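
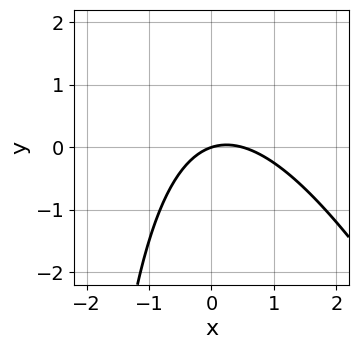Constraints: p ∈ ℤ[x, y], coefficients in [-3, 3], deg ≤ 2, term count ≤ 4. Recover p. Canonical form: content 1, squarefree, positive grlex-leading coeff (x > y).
2*x^2 + x*y - x + 3*y

First, degree: the shape is more complex than any degree-1 curve, so deg p = 2.
Next, from the axis intercepts and sections: it meets the y-axis at y = 0 (among the integer gridlines); one x-axis crossing is at x = 0.
Finally, putting this together gives p.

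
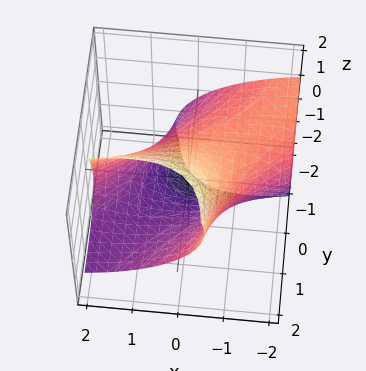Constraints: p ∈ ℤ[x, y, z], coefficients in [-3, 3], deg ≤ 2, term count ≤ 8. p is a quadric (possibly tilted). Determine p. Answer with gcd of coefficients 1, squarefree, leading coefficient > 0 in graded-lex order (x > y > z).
x^2 - 3*x*y + y^2 - 3*y*z + 2*z^2 - 3

First, degree: the shape is more complex than any degree-1 surface, so deg p = 2.
Finally, the integer polynomial consistent with all of this is the stated p.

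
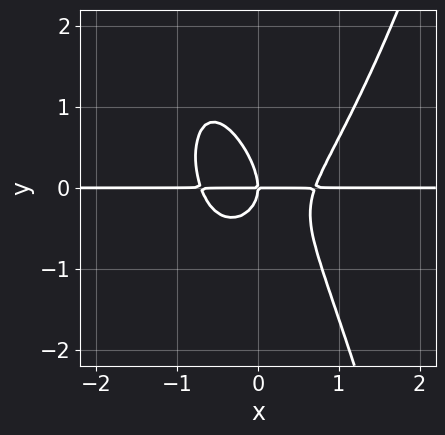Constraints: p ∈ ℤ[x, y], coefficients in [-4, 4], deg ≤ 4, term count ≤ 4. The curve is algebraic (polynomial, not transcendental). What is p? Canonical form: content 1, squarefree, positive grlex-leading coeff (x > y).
(a) The degree is 4 — a generic line meets the curve in up to 4 points.
(b) From the axis intercepts and sections: the visible x-axis segment lies entirely on the curve; it meets the y-axis at y = 0 (among the integer gridlines).
(c) Together with the visible shape, these determine p as stated.

2*x^3*y - x*y^2 - y^3 - x*y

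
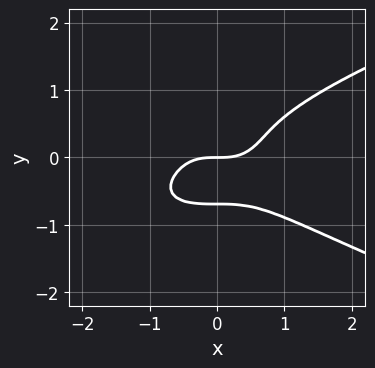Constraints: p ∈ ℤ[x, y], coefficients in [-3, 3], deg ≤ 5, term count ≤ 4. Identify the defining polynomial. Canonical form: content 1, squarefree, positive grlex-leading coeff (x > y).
3*y^4 - x^3 + y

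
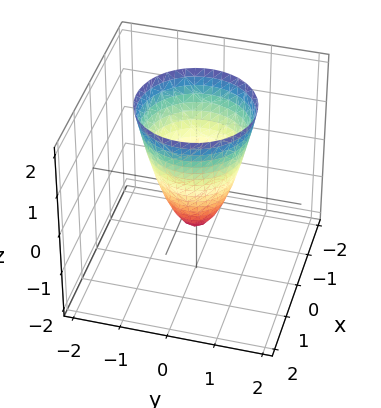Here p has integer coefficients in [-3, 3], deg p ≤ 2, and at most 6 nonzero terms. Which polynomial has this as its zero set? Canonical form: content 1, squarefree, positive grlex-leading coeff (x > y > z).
2*x^2 + 2*y^2 - z - 1

(a) The degree is 2 — the shape is more complex than any degree-1 surface.
(b) Symmetries: rotational symmetry about the z-axis ⇒ p depends on x, y only through x² + y².
(c) Against the integer gridlines: a circular section at z = 2 has radius between 1 and 2; one z-axis crossing is at z = -1.
(d) These observations pin down the coefficients.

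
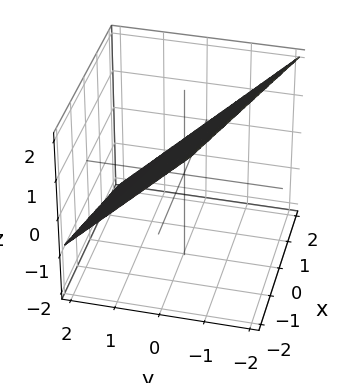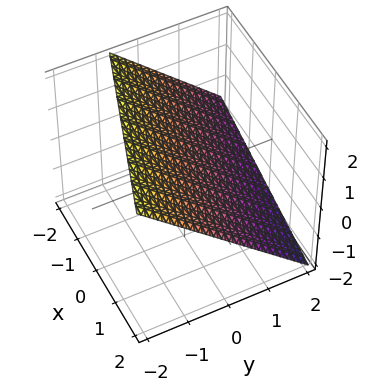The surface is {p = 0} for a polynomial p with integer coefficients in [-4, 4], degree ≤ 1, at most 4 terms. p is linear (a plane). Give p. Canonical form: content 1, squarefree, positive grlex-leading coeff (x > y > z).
x + 3*y + 3*z - 2

1. deg p = 1. The surface is flat (a plane).
2. Against the integer gridlines: it crosses the x-axis at the gridline x = 2.
3. The integer polynomial consistent with all of this is the stated p.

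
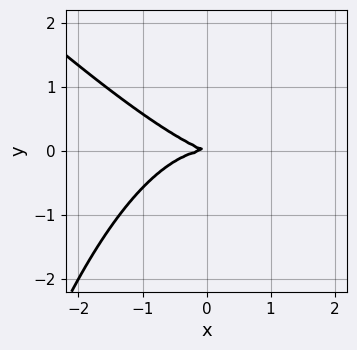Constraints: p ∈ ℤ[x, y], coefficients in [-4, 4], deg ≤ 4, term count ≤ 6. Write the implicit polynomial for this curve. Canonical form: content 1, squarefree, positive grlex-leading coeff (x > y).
x^3 + x^2*y + x*y + 3*y^2

(a) The degree is 3 — no degree-2 curve has this shape.
(b) Observable constraints: it crosses the x-axis at the gridline x = 0; it meets the y-axis at y = 0 (among the integer gridlines).
(c) Assembling these constraints gives the stated polynomial.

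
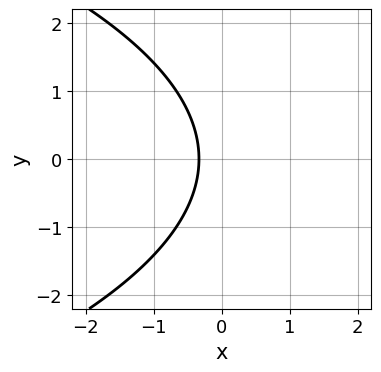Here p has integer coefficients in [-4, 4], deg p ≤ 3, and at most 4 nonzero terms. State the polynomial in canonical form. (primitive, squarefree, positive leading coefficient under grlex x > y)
Degree: the shape is more complex than any degree-1 curve, so deg p = 2.
Symmetries: it's symmetric under y → −y, forcing even powers of y.
Observable constraints: it misses every integer gridline on the y-axis.
Matching integer coefficients to the picture gives p.

y^2 + 3*x + 1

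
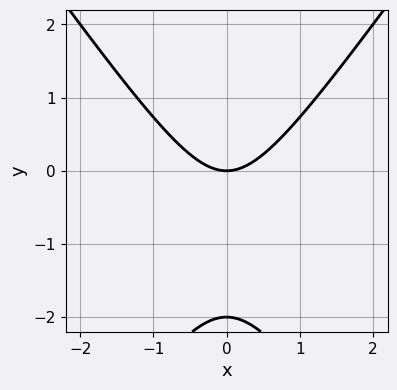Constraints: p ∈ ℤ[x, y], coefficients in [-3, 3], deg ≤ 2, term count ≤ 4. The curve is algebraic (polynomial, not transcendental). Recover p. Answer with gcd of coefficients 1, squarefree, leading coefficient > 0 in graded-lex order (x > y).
First, deg p = 2. A generic line meets the curve in up to 2 points.
Then, symmetries: mirror symmetry x ↦ −x ⇒ only even powers of x.
Then, from the visible intercepts: it meets the x-axis at x = 0 (among the integer gridlines); the y-axis gridline crossings are at y ∈ {-2, 0}.
Finally, the integer polynomial consistent with all of this is the stated p.

2*x^2 - y^2 - 2*y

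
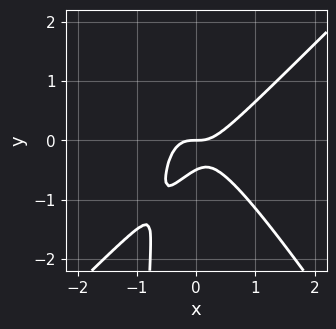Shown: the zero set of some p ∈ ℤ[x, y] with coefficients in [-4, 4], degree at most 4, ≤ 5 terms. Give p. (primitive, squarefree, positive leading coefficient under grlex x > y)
Degree: the shape is more complex than any degree-2 curve, so deg p = 3.
From the axis intercepts and sections: it crosses the y-axis at the gridline y = 0; it crosses the x-axis at the gridline x = 0.
Fitting integer coefficients to these (and the overall shape) gives p.

3*x^3 - x^2*y - 2*x*y^2 - 2*y^2 - y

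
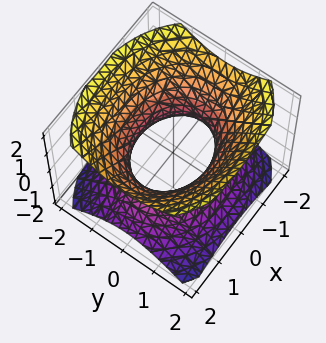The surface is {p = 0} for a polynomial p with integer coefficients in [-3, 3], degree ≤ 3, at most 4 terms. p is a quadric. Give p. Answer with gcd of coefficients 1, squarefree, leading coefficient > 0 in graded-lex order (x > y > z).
2*x^2 + 3*y^2 - 3*z^2 - 3

deg p = 2.
Symmetries: it's symmetric under z → −z, forcing even powers of z; it's symmetric under y → −y, forcing even powers of y; the x ↦ −x reflection is a symmetry, so x appears only in even powers.
From the axis intercepts and sections: among the integer gridlines, it crosses the y-axis at y ∈ {-1, 1}; the surface avoids every integer z-axis point in the box.
Putting this together gives p.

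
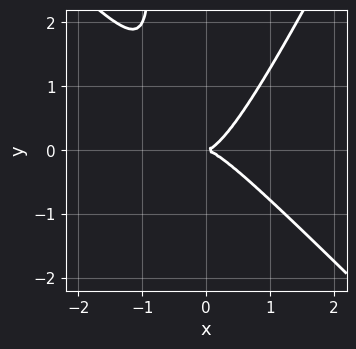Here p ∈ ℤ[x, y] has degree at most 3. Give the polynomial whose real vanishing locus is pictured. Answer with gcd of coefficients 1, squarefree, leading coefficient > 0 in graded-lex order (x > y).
2*x^3 + x^2*y - x*y^2 - y^2

1. deg p = 3.
2. From the visible intercepts: one x-axis crossing is at x = 0; it crosses the y-axis at the gridline y = 0.
3. Solving for integer coefficients yields p as stated.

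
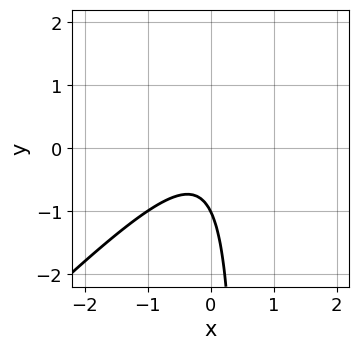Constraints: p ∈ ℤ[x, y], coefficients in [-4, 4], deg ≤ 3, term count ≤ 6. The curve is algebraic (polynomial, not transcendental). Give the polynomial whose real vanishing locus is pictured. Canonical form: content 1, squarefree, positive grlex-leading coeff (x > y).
(a) The degree is 2 — a generic line meets the curve in up to 2 points.
(b) From the visible intercepts: one y-axis crossing is at y = -1; it misses every integer gridline on the x-axis.
(c) Matching integer coefficients to the picture gives p.

2*x^2 - 2*x*y + y + 1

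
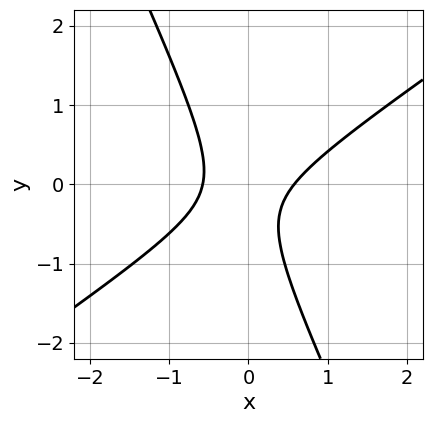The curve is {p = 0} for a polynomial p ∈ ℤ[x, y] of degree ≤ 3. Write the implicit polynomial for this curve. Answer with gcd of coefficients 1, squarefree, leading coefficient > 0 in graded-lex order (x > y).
(a) deg p = 2. A generic line meets the curve in up to 2 points.
(b) Against the integer gridlines: the curve avoids every integer y-axis point in the box.
(c) Fitting integer coefficients to these (and the overall shape) gives p.

3*x^2 - 3*x*y - 2*y^2 - y - 1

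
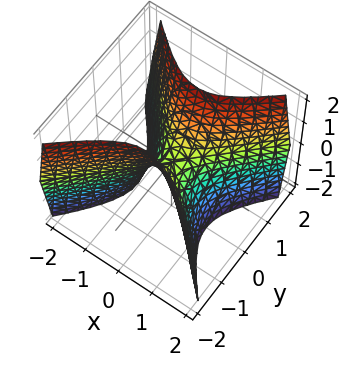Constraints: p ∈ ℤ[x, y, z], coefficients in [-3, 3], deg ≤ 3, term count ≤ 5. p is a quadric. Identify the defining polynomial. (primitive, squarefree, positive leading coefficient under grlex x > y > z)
(a) Degree: a saddle surface; a quadric, so deg p = 2.
(b) Symmetries: mirror symmetry x ↦ −x ⇒ only even powers of x; mirror symmetry y ↦ −y ⇒ only even powers of y.
(c) Reading off the gridlines: one z-axis crossing is at z = 0; it crosses the y-axis at the gridline y = 0.
(d) Together with the visible shape, these determine p as stated.

2*x^2 - 2*y^2 + z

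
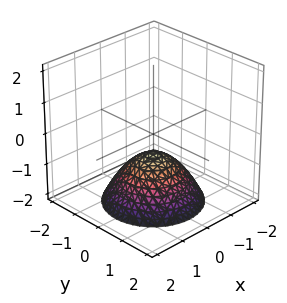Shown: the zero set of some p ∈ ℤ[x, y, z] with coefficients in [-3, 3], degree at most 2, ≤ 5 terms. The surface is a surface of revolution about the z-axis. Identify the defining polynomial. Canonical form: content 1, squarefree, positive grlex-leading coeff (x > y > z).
First, degree: the shape is more complex than any degree-1 surface, so deg p = 2.
Next, symmetry: the surface is invariant under rotation about z: p = q(x² + y², z).
Next, from the axis intercepts and sections: no x-intercept at any integer in the box; a circular section at z = -1 has radius between 0 and 1.
Finally, matching integer coefficients to the picture gives p.

2*x^2 + 2*y^2 + 3*z + 2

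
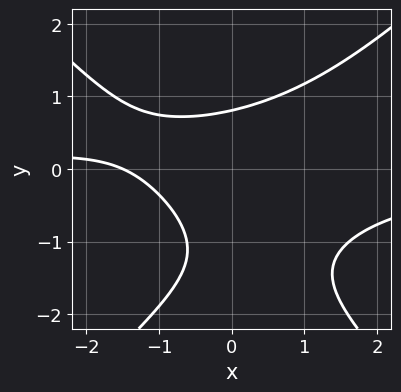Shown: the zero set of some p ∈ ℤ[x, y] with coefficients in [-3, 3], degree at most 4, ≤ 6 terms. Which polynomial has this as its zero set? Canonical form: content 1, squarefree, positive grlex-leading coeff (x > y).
1. Degree: a generic line meets the curve in up to 3 points, so deg p = 3.
2. Matching integer coefficients to the picture gives p.

2*x^2*y - 2*y^3 - 3*y^2 + 2*x + 3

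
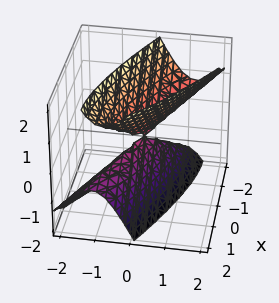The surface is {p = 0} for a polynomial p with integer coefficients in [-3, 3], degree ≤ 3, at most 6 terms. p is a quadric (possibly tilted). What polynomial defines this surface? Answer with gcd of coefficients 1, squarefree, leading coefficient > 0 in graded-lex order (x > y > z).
x^2 + 3*x*y + 3*y^2 - y*z - z^2

The picture has 2 separate pieces. Treating them together as one polynomial.
Degree: a generic line meets the surface in up to 2 points, so deg p = 2.
Observable constraints: it crosses the x-axis at the gridline x = 0; it crosses the z-axis at the gridline z = 0.
Fitting integer coefficients to these (and the overall shape) gives p.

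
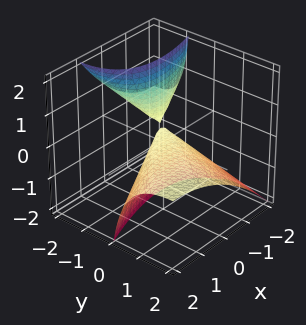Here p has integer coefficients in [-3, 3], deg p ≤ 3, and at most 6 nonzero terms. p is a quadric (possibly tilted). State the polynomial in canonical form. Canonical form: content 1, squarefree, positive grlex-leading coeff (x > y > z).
x^2 - 2*x*y + y^2 + 3*y*z + 2*z

I count 2 distinct pieces. Treating them together as one polynomial.
deg p = 2. A generic line meets the surface in up to 2 points.
Against the integer gridlines: it crosses the z-axis at the gridline z = 0; it meets the x-axis at x = 0 (among the integer gridlines); it crosses the y-axis at the gridline y = 0.
Putting this together gives p.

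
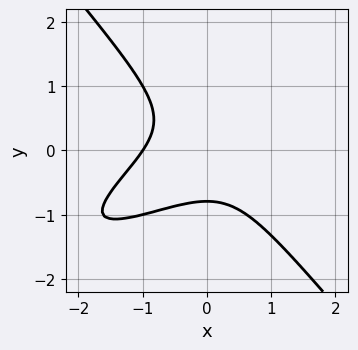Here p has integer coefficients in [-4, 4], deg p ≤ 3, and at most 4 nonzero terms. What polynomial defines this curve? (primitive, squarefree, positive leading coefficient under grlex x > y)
1. Degree: the shape is more complex than any degree-2 curve, so deg p = 3.
2. From the visible intercepts: it meets the x-axis at x = -1 (among the integer gridlines).
3. Assembling these constraints gives the stated polynomial.

x^3 - 2*x^2*y + 2*y^3 + 1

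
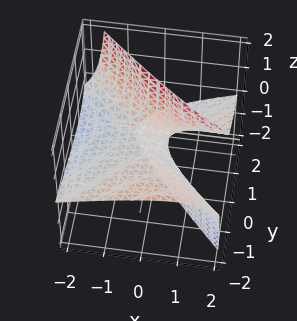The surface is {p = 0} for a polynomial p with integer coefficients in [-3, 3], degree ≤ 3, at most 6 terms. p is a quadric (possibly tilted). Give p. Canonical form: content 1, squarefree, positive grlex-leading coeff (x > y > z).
(a) Degree: the shape is more complex than any degree-1 surface, so deg p = 2.
(b) Checking where it meets the axes: one z-axis crossing is at z = 0; it meets the y-axis at y = 0 (among the integer gridlines).
(c) These observations pin down the coefficients.

x^2 - 3*x*z - y^2 - 3*y*z + 2*z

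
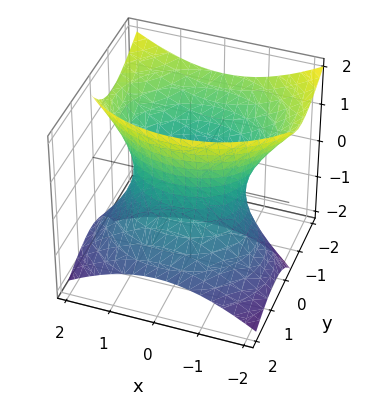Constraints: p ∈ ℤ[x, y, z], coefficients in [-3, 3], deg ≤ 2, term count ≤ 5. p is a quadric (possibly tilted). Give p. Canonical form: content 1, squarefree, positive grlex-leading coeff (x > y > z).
2*x^2 + 3*y^2 + 3*y*z - 2*z^2 - 3

deg p = 2.
Observable constraints: it misses every integer gridline on the z-axis; the y-axis gridline crossings are at y ∈ {-1, 1}.
Together with the visible shape, these determine p as stated.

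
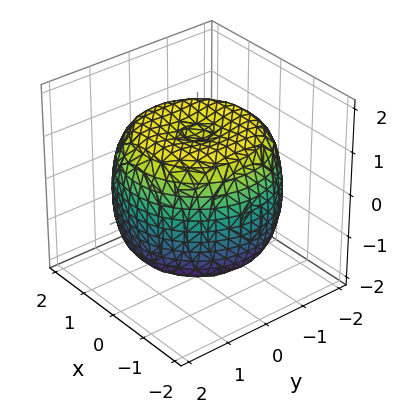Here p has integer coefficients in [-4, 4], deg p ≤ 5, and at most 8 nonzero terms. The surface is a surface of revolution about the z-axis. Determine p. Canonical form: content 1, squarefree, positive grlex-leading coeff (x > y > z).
x^4 + 2*x^2*y^2 + y^4 - 2*x^2 - 2*y^2 + 2*z^2 - 3

First, degree: a generic line meets the surface in up to 4 points, so deg p = 4.
Then, symmetries: rotational symmetry about the z-axis ⇒ p depends on x, y only through x² + y².
Next, reading off the gridlines: a circular section at z = 1 has radius between 1 and 2.
Finally, these observations pin down the coefficients.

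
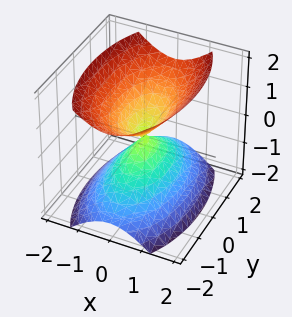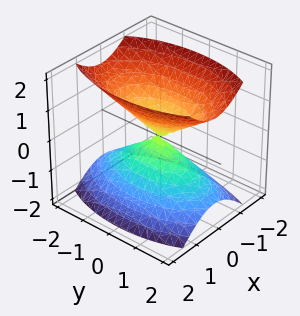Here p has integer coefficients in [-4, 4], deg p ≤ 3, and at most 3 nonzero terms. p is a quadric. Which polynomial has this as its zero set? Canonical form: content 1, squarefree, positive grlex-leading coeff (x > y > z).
3*x^2 + y^2 - 2*z^2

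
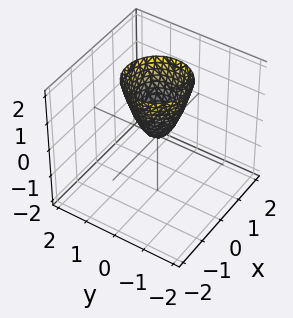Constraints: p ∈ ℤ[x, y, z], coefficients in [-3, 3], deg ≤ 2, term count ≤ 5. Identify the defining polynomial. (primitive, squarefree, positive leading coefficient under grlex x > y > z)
deg p = 2.
Symmetry: the surface is invariant under rotation about z: p = q(x² + y², z).
Checking where it meets the axes: one x-axis crossing is at x = 0; a circular section at z = 1 has radius between 0 and 1.
Assembling these constraints gives the stated polynomial.

2*x^2 + 2*y^2 - z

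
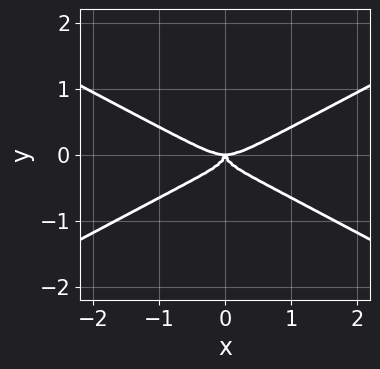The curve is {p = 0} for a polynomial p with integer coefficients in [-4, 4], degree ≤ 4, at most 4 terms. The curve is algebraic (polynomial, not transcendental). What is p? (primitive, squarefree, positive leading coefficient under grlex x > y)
1. The degree is 4 — no degree-3 curve has this shape.
2. Symmetries: mirror symmetry x ↦ −x ⇒ only even powers of x.
3. Checking where it meets the axes: it meets the y-axis at y = 0 (among the integer gridlines); one x-axis crossing is at x = 0.
4. Fitting integer coefficients to these (and the overall shape) gives p.

x^4 - 3*x^2*y^2 - 2*y^4 - x^2*y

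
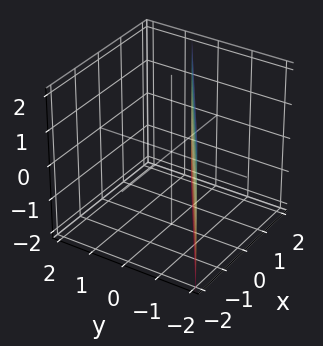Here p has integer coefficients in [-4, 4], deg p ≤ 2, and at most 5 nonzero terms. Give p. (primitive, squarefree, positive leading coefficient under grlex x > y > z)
2*x - 3*y - 2

(a) Degree: the surface is flat (a plane), so deg p = 1.
(b) From the visible intercepts: it meets the x-axis at x = 1 (among the integer gridlines); the surface avoids every integer z-axis point in the box.
(c) Fitting integer coefficients to these (and the overall shape) gives p.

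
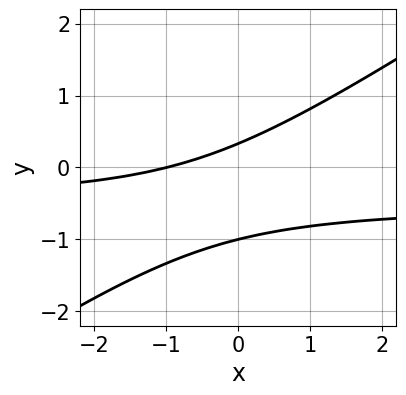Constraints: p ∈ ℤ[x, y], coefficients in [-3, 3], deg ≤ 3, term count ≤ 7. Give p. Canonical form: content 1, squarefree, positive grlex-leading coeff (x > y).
2*x*y - 3*y^2 + x - 2*y + 1

The degree is 2 — no degree-1 curve has this shape.
Reading off the gridlines: it crosses the x-axis at the gridline x = -1; it crosses the y-axis at the gridline y = -1.
Solving for integer coefficients yields p as stated.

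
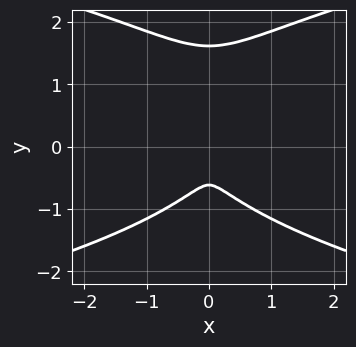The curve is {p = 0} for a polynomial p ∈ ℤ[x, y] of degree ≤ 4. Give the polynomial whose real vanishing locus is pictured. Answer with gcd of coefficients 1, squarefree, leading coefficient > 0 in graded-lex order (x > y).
The degree is 4 — a generic line meets the curve in up to 4 points.
Symmetries: mirror symmetry x ↦ −x ⇒ only even powers of x.
Matching integer coefficients to the picture gives p.

y^4 - y^3 - 2*x^2 - y^2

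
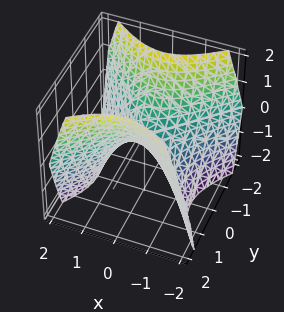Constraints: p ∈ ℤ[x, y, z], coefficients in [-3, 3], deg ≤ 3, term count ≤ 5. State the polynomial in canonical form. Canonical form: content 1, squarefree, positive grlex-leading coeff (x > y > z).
x^2 - y^2 + z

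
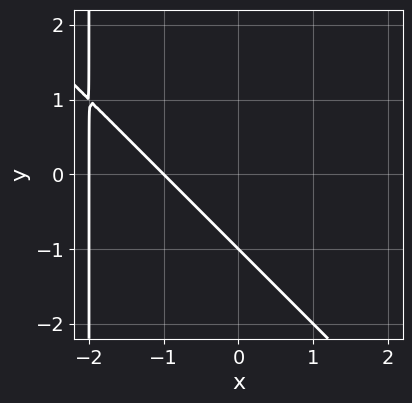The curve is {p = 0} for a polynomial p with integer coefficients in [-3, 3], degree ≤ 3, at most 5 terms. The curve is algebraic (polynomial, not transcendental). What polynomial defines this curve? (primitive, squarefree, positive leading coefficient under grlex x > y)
x^2 + x*y + 3*x + 2*y + 2

(a) Degree: the shape is more complex than any degree-1 curve, so deg p = 2.
(b) Reading off the gridlines: it meets the y-axis at y = -1 (among the integer gridlines); the x-axis gridline crossings are at x ∈ {-2, -1}.
(c) The integer polynomial consistent with all of this is the stated p.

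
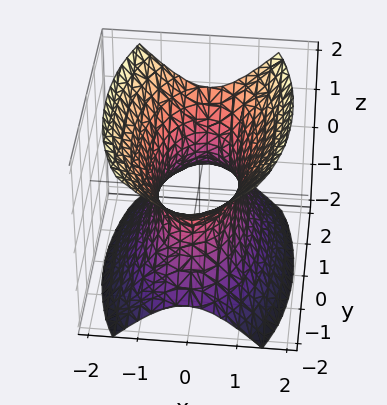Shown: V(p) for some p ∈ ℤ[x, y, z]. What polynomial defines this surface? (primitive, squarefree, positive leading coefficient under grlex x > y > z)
(a) Degree: an hourglass — one-sheet hyperboloid; a quadric, so deg p = 2.
(b) Symmetries: mirror symmetry z ↦ −z ⇒ only even powers of z; the y ↦ −y reflection is a symmetry, so y appears only in even powers; it's symmetric under x → −x, forcing even powers of x.
(c) Checking where it meets the axes: no z-intercept at any integer in the box.
(d) Solving for integer coefficients yields p as stated.

3*x^2 + y^2 - 2*z^2 - 2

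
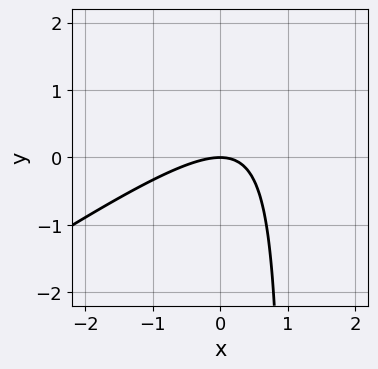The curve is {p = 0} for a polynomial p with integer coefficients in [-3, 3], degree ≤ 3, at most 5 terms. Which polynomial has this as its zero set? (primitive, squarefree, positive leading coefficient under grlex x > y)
Degree: the shape is more complex than any degree-1 curve, so deg p = 2.
Observable constraints: it crosses the x-axis at the gridline x = 0; one y-axis crossing is at y = 0.
These observations pin down the coefficients.

2*x^2 - 3*x*y + 3*y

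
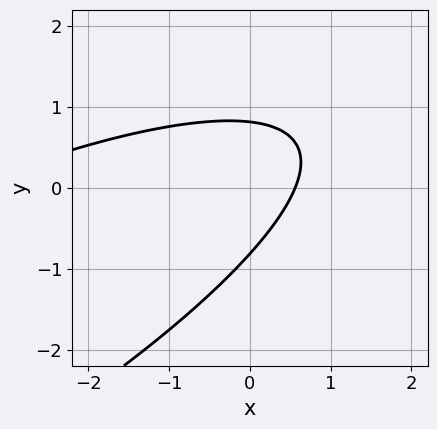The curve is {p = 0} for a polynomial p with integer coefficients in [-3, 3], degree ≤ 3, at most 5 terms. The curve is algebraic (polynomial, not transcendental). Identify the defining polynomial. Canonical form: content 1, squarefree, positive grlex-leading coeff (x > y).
x^2 - 3*x*y + 3*y^2 + 3*x - 2

1. The degree is 2 — the shape is more complex than any degree-1 curve.
2. Putting this together gives p.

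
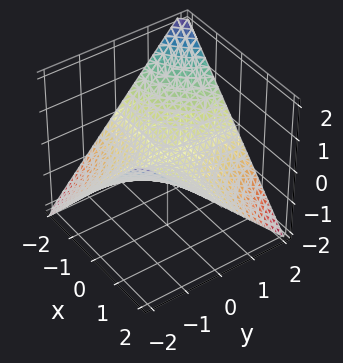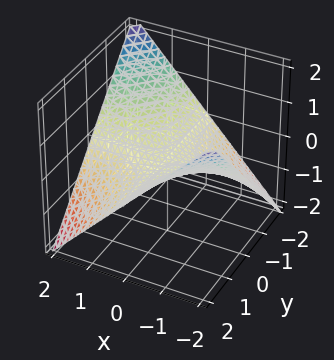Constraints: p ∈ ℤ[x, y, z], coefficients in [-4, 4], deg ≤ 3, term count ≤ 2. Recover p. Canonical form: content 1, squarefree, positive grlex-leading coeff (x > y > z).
The degree is 2 — a saddle surface; a quadric.
From the axis intercepts and sections: the visible y-axis segment lies entirely on the surface; it crosses the z-axis at the gridline z = 0; the visible x-axis segment lies entirely on the surface.
Putting this together gives p.

x*y + 2*z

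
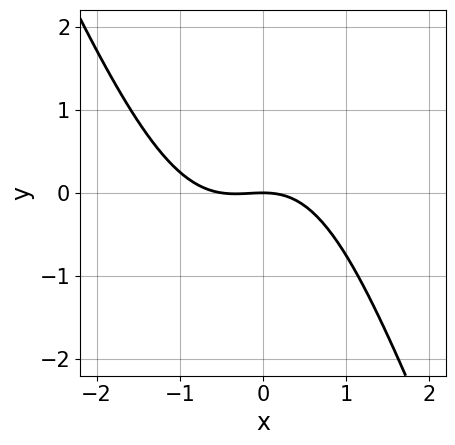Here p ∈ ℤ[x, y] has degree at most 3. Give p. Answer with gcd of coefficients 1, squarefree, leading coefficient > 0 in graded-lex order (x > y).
2*x^3 + x^2*y + x^2 + 3*y

The degree is 3 — a generic line meets the curve in up to 3 points.
Reading off the gridlines: one y-axis crossing is at y = 0; it meets the x-axis at x = 0 (among the integer gridlines).
Together with the visible shape, these determine p as stated.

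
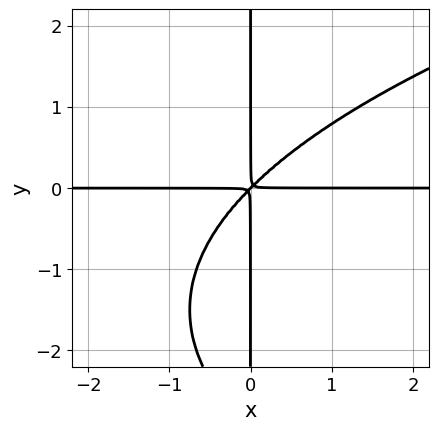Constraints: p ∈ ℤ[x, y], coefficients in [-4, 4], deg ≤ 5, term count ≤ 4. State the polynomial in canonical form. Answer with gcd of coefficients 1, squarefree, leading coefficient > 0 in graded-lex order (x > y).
1. deg p = 4.
2. Observable constraints: the visible y-axis segment lies entirely on the curve; every point of the x-axis in the box is on the curve.
3. Assembling these constraints gives the stated polynomial.

x*y^3 - 3*x^2*y + 3*x*y^2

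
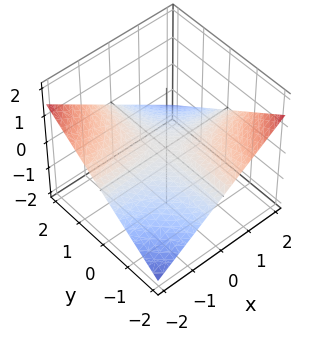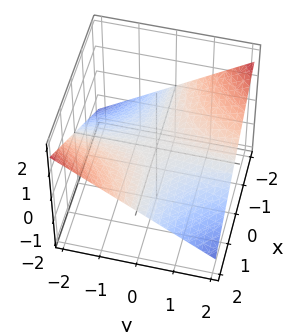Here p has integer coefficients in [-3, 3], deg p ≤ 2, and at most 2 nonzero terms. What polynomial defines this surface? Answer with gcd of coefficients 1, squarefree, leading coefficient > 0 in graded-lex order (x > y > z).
(a) The degree is 2 — a saddle surface; a quadric.
(b) From the axis intercepts and sections: every point of the y-axis in the box is on the surface; the visible x-axis segment lies entirely on the surface; it crosses the z-axis at the gridline z = 0.
(c) The integer polynomial consistent with all of this is the stated p.

x*y + 3*z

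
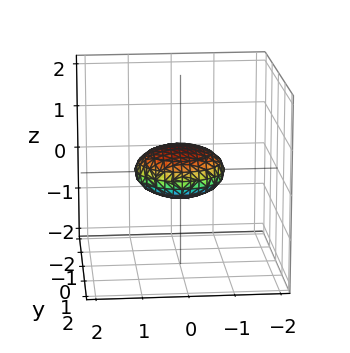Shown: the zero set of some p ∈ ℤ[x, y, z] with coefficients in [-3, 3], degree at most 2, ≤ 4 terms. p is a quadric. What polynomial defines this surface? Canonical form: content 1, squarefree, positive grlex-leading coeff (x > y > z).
1. The degree is 2 — a closed, bounded, convex surface; a quadric.
2. Symmetries: mirror symmetry z ↦ −z ⇒ only even powers of z; the surface is invariant under rotation about z: p = q(x² + y², z).
3. From the visible intercepts: the x-axis gridline crossings are at x ∈ {-1, 1}; a circular section at z = 0 has radius exactly 1.
4. Putting this together gives p.

x^2 + y^2 + 3*z^2 - 1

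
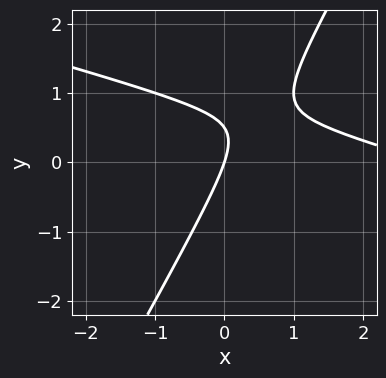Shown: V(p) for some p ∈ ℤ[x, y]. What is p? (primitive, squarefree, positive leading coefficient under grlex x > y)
(a) deg p = 2. The shape is more complex than any degree-1 curve.
(b) Against the integer gridlines: it meets the x-axis at x = 0 (among the integer gridlines); it crosses the y-axis at the gridline y = 0.
(c) Assembling these constraints gives the stated polynomial.

x^2 + 3*x*y - 2*y^2 - 3*x + y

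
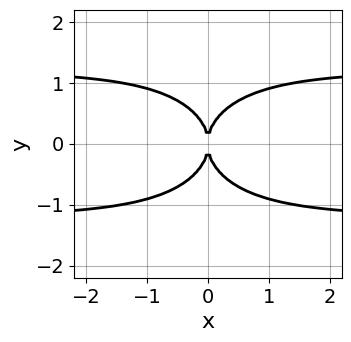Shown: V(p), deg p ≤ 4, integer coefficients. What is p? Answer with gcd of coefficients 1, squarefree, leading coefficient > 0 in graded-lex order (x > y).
2*x^2*y^2 + 2*y^4 - 3*x^2

1. Degree: no degree-3 curve has this shape, so deg p = 4.
2. Symmetries: it's symmetric under x → −x, forcing even powers of x; it's symmetric under y → −y, forcing even powers of y.
3. Observable constraints: one x-axis crossing is at x = 0; it crosses the y-axis at the gridline y = 0.
4. Matching integer coefficients to the picture gives p.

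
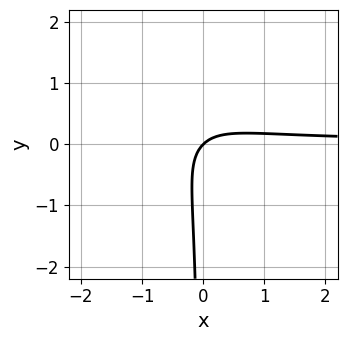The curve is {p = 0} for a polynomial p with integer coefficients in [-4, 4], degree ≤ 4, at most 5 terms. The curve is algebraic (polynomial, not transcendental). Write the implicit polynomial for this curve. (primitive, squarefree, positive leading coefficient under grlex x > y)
First, degree: no degree-2 curve has this shape, so deg p = 3.
Next, against the integer gridlines: one y-axis crossing is at y = 0; it meets the x-axis at x = 0 (among the integer gridlines).
Finally, assembling these constraints gives the stated polynomial.

2*x^2*y - 2*x*y^2 + 3*x*y - x + y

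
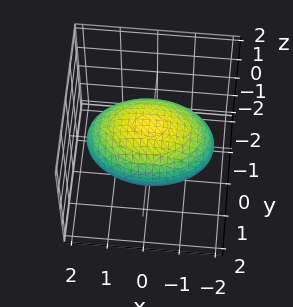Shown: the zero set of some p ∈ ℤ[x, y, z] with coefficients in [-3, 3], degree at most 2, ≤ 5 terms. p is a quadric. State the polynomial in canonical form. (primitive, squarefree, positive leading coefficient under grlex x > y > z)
x^2 + 2*y^2 + 3*z^2 - 3

First, deg p = 2. A closed, bounded, convex surface; a quadric.
Then, symmetries: the z ↦ −z reflection is a symmetry, so z appears only in even powers; mirror symmetry y ↦ −y ⇒ only even powers of y; it's symmetric under x → −x, forcing even powers of x.
Next, reading off the gridlines: the z-axis gridline crossings are at z ∈ {-1, 1}.
Finally, these observations pin down the coefficients.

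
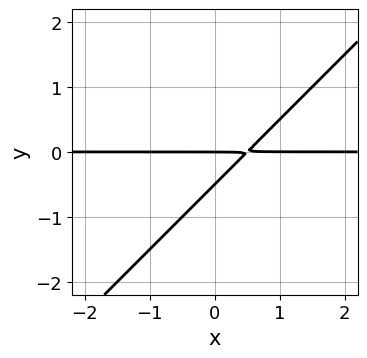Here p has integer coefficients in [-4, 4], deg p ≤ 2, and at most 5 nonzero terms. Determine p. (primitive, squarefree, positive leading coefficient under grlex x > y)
1. deg p = 2. A generic line meets the curve in up to 2 points.
2. Reading off the gridlines: it crosses the y-axis at the gridline y = 0; the visible x-axis segment lies entirely on the curve.
3. Solving for integer coefficients yields p as stated.

2*x*y - 2*y^2 - y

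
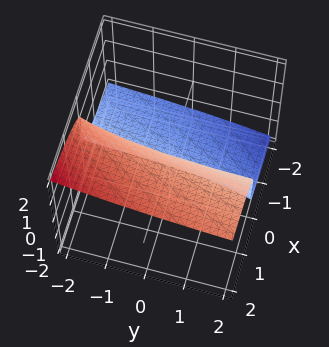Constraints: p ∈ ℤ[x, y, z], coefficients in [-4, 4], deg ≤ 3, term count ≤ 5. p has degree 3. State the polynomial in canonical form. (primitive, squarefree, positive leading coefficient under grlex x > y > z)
Degree: the shape is more complex than any degree-2 surface, so deg p = 3.
Observable constraints: it crosses the z-axis at the gridline z = 0; every point of the y-axis in the box is on the surface; one x-axis crossing is at x = 0.
The integer polynomial consistent with all of this is the stated p.

y*z^2 + 2*z^3 - 3*x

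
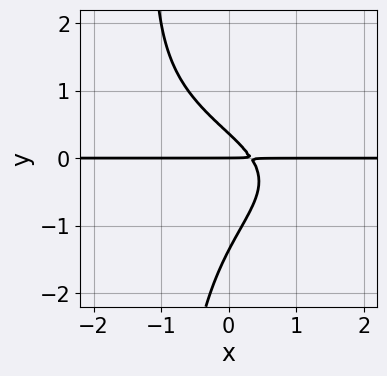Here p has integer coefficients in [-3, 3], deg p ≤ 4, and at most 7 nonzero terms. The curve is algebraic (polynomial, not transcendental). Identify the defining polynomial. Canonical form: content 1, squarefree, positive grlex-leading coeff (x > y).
2*x*y^3 + 2*y^3 + 3*x*y + 2*y^2 - y

The degree is 4 — a generic line meets the curve in up to 4 points.
From the axis intercepts and sections: the visible x-axis segment lies entirely on the curve; it crosses the y-axis at the gridline y = 0.
Putting this together gives p.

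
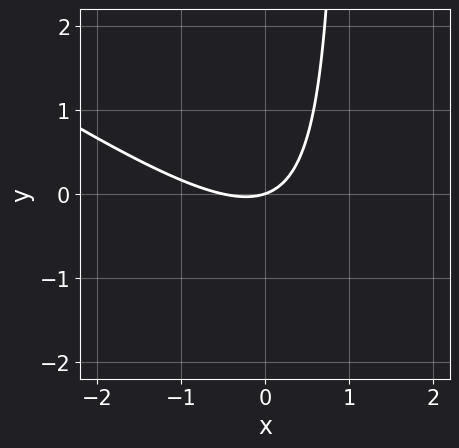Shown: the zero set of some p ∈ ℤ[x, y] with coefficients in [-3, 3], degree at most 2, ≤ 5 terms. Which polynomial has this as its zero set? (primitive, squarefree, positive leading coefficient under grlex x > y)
Degree: a generic line meets the curve in up to 2 points, so deg p = 2.
Against the integer gridlines: one y-axis crossing is at y = 0; it meets the x-axis at x = 0 (among the integer gridlines).
Assembling these constraints gives the stated polynomial.

2*x^2 + 3*x*y + x - 3*y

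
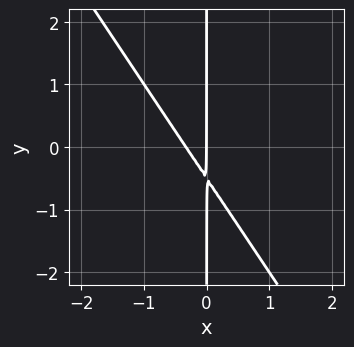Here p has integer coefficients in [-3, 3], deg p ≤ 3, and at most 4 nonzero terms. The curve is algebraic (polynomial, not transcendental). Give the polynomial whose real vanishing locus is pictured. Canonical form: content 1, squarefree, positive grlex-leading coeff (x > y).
3*x^2 + 2*x*y + x

1. The degree is 2 — a generic line meets the curve in up to 2 points.
2. From the axis intercepts and sections: every point of the y-axis in the box is on the curve; one x-axis crossing is at x = 0.
3. Solving for integer coefficients yields p as stated.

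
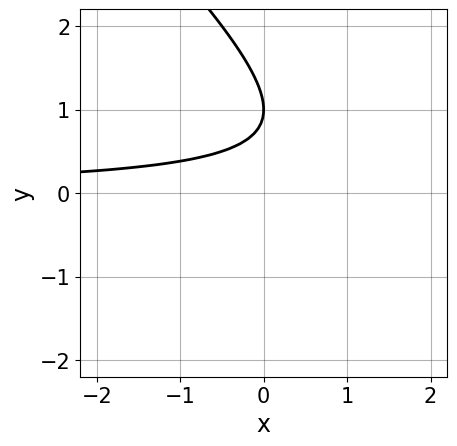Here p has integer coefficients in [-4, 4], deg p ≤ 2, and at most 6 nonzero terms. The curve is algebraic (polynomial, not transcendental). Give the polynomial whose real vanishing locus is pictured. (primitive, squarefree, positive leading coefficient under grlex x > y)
x*y + y^2 - 2*y + 1

(a) The degree is 2 — a generic line meets the curve in up to 2 points.
(b) Observable constraints: it crosses the y-axis at the gridline y = 1; no x-intercept at any integer in the box.
(c) Solving for integer coefficients yields p as stated.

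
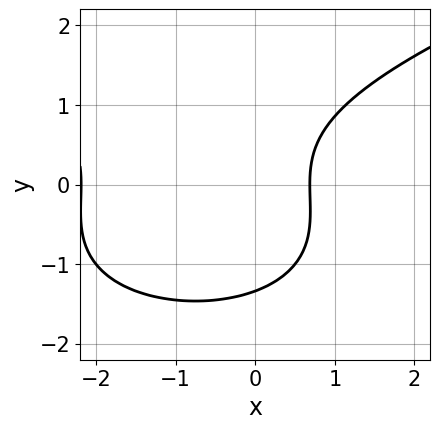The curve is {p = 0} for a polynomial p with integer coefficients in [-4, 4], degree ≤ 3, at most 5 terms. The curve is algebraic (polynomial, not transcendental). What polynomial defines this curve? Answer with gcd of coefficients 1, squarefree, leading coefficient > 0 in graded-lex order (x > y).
2*y^3 - 2*x^2 + y^2 - 3*x + 3

deg p = 3.
Matching integer coefficients to the picture gives p.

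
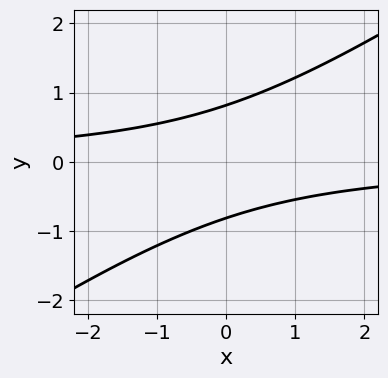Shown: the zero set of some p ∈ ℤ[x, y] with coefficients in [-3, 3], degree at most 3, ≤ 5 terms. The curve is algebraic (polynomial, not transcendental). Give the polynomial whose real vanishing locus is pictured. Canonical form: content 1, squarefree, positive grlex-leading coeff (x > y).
(a) deg p = 2. No degree-1 curve has this shape.
(b) Reading off the gridlines: no x-intercept at any integer in the box.
(c) Putting this together gives p.

2*x*y - 3*y^2 + 2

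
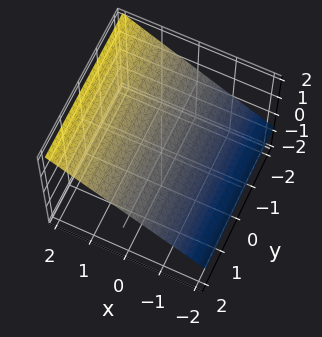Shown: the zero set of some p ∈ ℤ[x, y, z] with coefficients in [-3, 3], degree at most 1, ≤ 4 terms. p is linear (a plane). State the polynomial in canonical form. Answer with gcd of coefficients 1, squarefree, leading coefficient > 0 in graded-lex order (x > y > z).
2*x - 3*z + 2

The degree is 1 — every cross-section is a straight line — this is a plane.
Reading off the gridlines: one x-axis crossing is at x = -1; it misses every integer gridline on the y-axis.
Together with the visible shape, these determine p as stated.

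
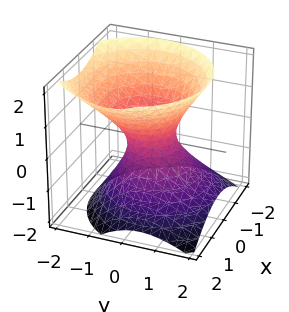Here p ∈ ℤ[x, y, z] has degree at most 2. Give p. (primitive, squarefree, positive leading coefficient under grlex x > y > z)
First, degree: no degree-1 surface has this shape, so deg p = 2.
Next, observable constraints: it misses every integer gridline on the z-axis.
Finally, solving for integer coefficients yields p as stated.

2*x^2 + 2*y^2 + y*z - 2*z^2 - 1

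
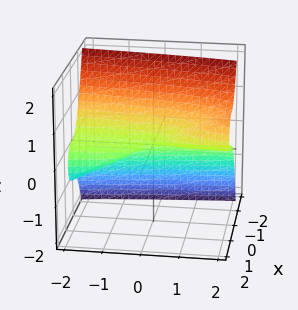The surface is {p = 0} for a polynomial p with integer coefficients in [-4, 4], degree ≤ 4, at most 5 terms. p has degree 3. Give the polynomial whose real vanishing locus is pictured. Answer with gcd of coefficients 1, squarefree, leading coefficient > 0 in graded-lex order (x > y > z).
Degree: no degree-2 surface has this shape, so deg p = 3.
From the visible intercepts: the visible y-axis segment lies entirely on the surface; it crosses the z-axis at the gridline z = 0; one x-axis crossing is at x = 0.
Together with the visible shape, these determine p as stated.

3*x^3 - y*z + 2*z^2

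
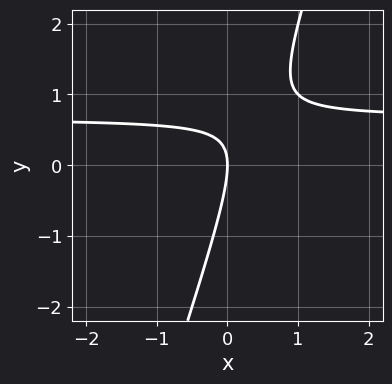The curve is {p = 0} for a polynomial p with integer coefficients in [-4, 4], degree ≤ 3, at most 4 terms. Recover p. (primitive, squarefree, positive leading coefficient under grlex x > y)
3*x*y - y^2 - 2*x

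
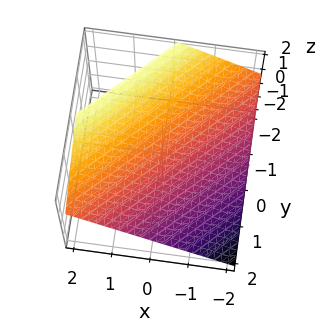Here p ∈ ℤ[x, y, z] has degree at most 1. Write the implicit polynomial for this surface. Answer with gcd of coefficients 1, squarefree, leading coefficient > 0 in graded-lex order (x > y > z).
1. deg p = 1. The surface is flat (a plane).
2. From the visible intercepts: it crosses the y-axis at the gridline y = 1; it crosses the x-axis at the gridline x = -1.
3. Solving for integer coefficients yields p as stated.

2*x - 2*y - 3*z + 2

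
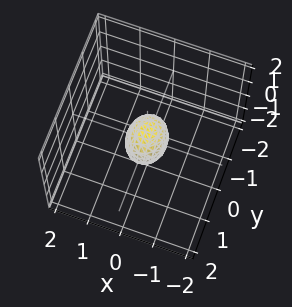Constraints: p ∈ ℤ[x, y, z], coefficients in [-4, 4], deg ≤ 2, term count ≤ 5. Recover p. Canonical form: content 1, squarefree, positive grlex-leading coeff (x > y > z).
3*x^2 + 2*y^2 + 2*z^2 - 1

(a) deg p = 2. A closed, bounded, convex surface; a quadric.
(b) Symmetries: it's symmetric under x → −x, forcing even powers of x; the z ↦ −z reflection is a symmetry, so z appears only in even powers; mirror symmetry y ↦ −y ⇒ only even powers of y.
(c) Putting this together gives p.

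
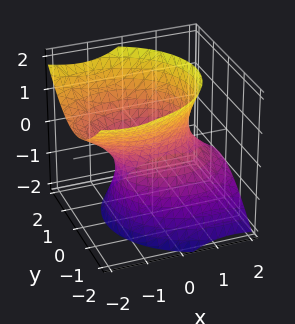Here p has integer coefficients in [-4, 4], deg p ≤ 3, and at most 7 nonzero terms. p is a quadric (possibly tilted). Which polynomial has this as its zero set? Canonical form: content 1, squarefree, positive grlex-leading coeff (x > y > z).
2*x^2 + 3*x*z + 3*y^2 - 2*z^2 - 3

(a) deg p = 2. No degree-1 surface has this shape.
(b) From the visible intercepts: among the integer gridlines, it crosses the y-axis at y ∈ {-1, 1}; the surface avoids every integer z-axis point in the box.
(c) Solving for integer coefficients yields p as stated.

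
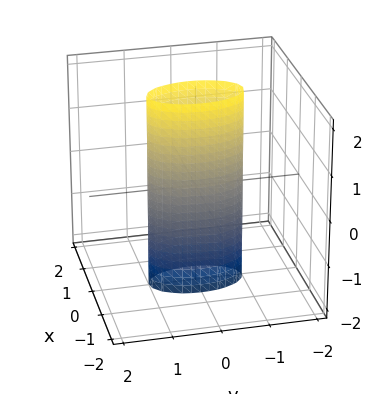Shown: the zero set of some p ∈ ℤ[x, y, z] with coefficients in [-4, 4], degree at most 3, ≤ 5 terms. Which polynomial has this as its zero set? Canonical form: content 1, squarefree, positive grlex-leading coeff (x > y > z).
(a) Degree: constant cross-section along one axis; a quadric, so deg p = 2.
(b) Symmetries: the z ↦ −z reflection is a symmetry, so z appears only in even powers; it's symmetric under x → −x, forcing even powers of x; the y ↦ −y reflection is a symmetry, so y appears only in even powers.
(c) Reading off the gridlines: the y-axis gridline crossings are at y ∈ {-1, 1}; no z-intercept at any integer in the box.
(d) Putting this together gives p.

3*x^2 + y^2 - 1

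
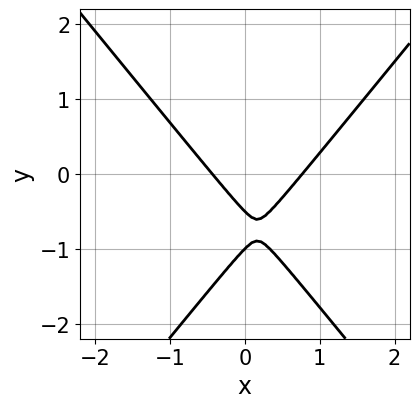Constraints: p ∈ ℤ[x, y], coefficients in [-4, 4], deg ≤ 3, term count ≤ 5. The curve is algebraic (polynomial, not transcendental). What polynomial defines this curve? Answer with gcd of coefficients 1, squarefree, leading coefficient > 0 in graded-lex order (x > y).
The degree is 2 — a generic line meets the curve in up to 2 points.
Observable constraints: one y-axis crossing is at y = -1.
Solving for integer coefficients yields p as stated.

3*x^2 - 2*y^2 - x - 3*y - 1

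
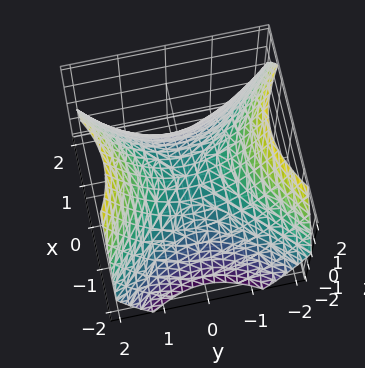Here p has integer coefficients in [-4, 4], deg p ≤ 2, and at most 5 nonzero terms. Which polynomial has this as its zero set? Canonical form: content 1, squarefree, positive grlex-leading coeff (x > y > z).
Degree: a hyperbolic paraboloid; a quadric, so deg p = 2.
Symmetries: mirror symmetry x ↦ −x ⇒ only even powers of x; it's symmetric under y → −y, forcing even powers of y.
Against the integer gridlines: it meets the x-axis at x = 0 (among the integer gridlines); one y-axis crossing is at y = 0; one z-axis crossing is at z = 0.
These observations pin down the coefficients.

2*x^2 - 2*y^2 + 3*z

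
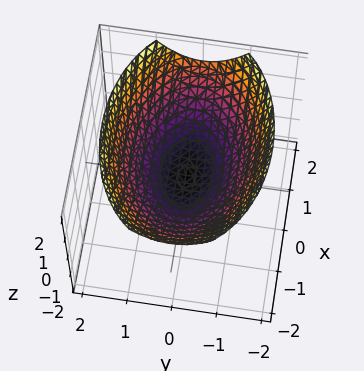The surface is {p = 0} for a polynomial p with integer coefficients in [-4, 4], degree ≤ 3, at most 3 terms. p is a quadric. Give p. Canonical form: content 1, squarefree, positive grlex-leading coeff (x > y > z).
(a) Degree: a paraboloid; a quadric, so deg p = 2.
(b) Symmetries: it's symmetric under x → −x, forcing even powers of x; the y ↦ −y reflection is a symmetry, so y appears only in even powers.
(c) From the visible intercepts: it crosses the z-axis at the gridline z = 0; one y-axis crossing is at y = 0; one x-axis crossing is at x = 0.
(d) These observations pin down the coefficients.

x^2 + 2*y^2 - 3*z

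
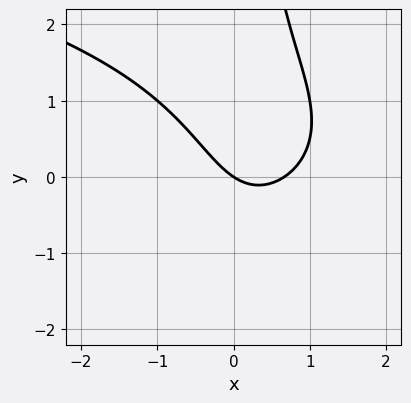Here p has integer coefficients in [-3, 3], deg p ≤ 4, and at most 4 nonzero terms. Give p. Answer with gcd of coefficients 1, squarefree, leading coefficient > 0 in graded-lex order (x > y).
2*x*y^2 + 3*x^2 - 2*x - 3*y

deg p = 3.
From the axis intercepts and sections: it meets the y-axis at y = 0 (among the integer gridlines); one x-axis crossing is at x = 0.
Assembling these constraints gives the stated polynomial.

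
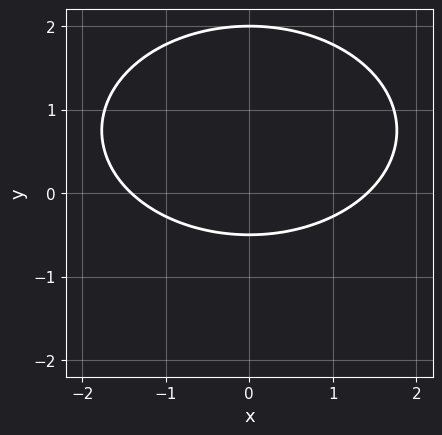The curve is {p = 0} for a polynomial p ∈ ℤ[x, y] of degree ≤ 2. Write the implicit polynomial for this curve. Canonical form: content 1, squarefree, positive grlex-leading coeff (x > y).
(a) The degree is 2 — the shape is more complex than any degree-1 curve.
(b) Symmetries: the x ↦ −x reflection is a symmetry, so x appears only in even powers.
(c) Reading off the gridlines: it meets the y-axis at y = 2 (among the integer gridlines).
(d) The integer polynomial consistent with all of this is the stated p.

x^2 + 2*y^2 - 3*y - 2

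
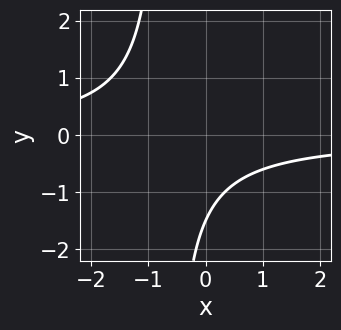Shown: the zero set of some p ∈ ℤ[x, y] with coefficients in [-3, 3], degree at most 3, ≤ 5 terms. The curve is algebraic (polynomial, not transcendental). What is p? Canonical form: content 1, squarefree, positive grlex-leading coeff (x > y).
3*x*y + 2*y + 3

The degree is 2 — the shape is more complex than any degree-1 curve.
From the visible intercepts: it misses every integer gridline on the x-axis.
Putting this together gives p.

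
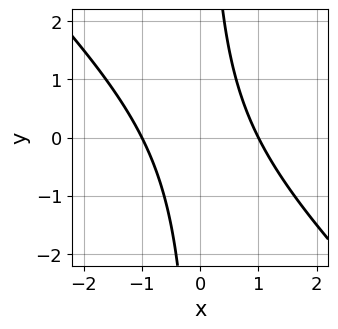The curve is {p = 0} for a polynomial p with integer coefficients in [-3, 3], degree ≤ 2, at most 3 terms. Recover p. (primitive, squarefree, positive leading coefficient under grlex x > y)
First, deg p = 2.
Then, against the integer gridlines: among the integer gridlines, it crosses the x-axis at x ∈ {-1, 1}; the curve avoids every integer y-axis point in the box.
Finally, solving for integer coefficients yields p as stated.

x^2 + x*y - 1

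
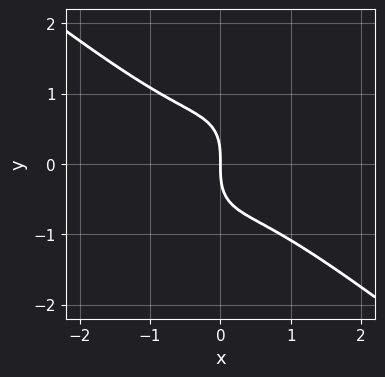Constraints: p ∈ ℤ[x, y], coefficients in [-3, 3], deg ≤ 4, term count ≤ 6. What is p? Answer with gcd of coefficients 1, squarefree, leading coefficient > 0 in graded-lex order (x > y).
3*x^3 + x^2*y - 2*x*y^2 + 2*y^3 + 3*x

1. Degree: the shape is more complex than any degree-2 curve, so deg p = 3.
2. Checking where it meets the axes: one y-axis crossing is at y = 0; one x-axis crossing is at x = 0.
3. Together with the visible shape, these determine p as stated.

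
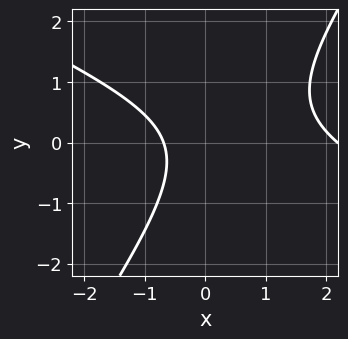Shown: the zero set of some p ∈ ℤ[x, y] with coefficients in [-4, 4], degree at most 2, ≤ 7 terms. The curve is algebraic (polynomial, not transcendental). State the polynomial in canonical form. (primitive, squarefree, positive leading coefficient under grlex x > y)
2*x^2 + 3*x*y - 3*y^2 - 3*x - 3

1. Degree: no degree-1 curve has this shape, so deg p = 2.
2. From the visible intercepts: no y-intercept at any integer in the box.
3. The integer polynomial consistent with all of this is the stated p.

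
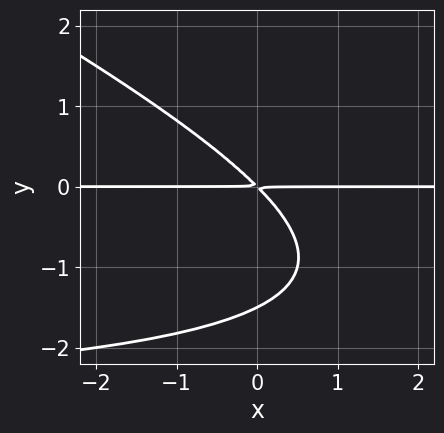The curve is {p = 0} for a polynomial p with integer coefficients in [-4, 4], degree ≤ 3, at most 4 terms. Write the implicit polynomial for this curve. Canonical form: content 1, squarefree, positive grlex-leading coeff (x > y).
First, degree: the shape is more complex than any degree-2 curve, so deg p = 3.
Then, from the axis intercepts and sections: the visible x-axis segment lies entirely on the curve.
Finally, matching integer coefficients to the picture gives p.

x*y^2 + 2*y^3 + 3*x*y + 3*y^2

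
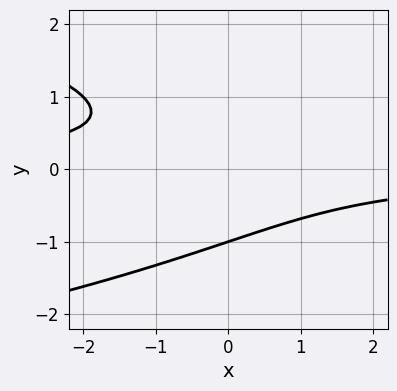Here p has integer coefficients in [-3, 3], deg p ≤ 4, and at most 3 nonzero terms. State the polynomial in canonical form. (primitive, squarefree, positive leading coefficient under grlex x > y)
y^3 + x*y + 1

1. The degree is 3 — no degree-2 curve has this shape.
2. From the axis intercepts and sections: the curve avoids every integer x-axis point in the box; it crosses the y-axis at the gridline y = -1.
3. The integer polynomial consistent with all of this is the stated p.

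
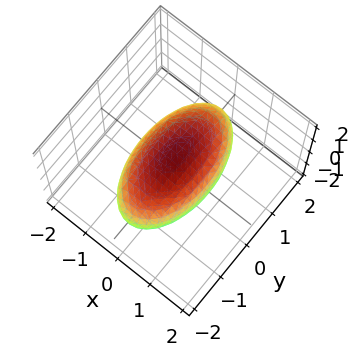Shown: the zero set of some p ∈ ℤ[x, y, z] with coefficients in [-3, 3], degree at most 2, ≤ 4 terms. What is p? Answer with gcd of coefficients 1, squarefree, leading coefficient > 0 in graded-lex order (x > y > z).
3*x^2 + y^2 + 3*z^2 - 3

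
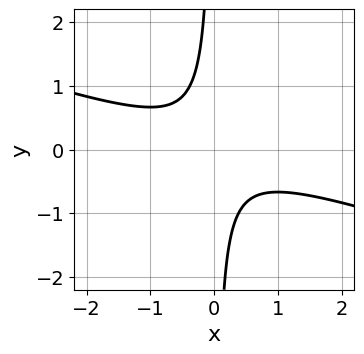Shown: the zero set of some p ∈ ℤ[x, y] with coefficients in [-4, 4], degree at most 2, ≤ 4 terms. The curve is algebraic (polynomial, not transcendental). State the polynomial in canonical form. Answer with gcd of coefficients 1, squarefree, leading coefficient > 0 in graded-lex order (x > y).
First, deg p = 2.
Next, checking where it meets the axes: it misses every integer gridline on the x-axis; it misses every integer gridline on the y-axis.
Finally, these observations pin down the coefficients.

x^2 + 3*x*y + 1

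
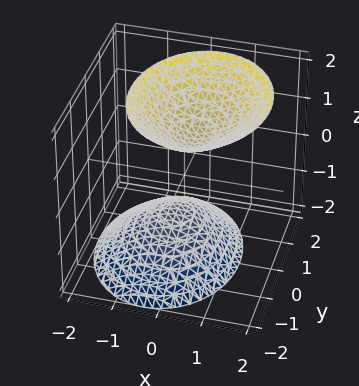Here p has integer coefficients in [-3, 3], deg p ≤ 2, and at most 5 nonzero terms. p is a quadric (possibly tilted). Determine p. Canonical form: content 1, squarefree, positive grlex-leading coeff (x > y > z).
3*x^2 - x*z + 2*y^2 - 2*z^2 + 2

1. The picture has 2 separate pieces. They look like related sheets of one shape, so recover p as a whole.
2. deg p = 2. The shape is more complex than any degree-1 surface.
3. From the visible intercepts: the z-axis gridline crossings are at z ∈ {-1, 1}; the surface avoids every integer x-axis point in the box.
4. Fitting integer coefficients to these (and the overall shape) gives p.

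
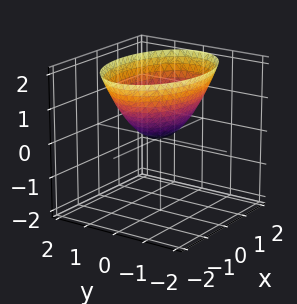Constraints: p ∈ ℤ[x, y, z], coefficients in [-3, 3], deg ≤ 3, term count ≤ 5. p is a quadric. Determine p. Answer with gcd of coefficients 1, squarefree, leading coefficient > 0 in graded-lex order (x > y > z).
(a) The degree is 2 — a single bowl opening along one axis; a quadric.
(b) Symmetries: it's symmetric under y → −y, forcing even powers of y; it's symmetric under x → −x, forcing even powers of x.
(c) From the visible intercepts: it crosses the y-axis at the gridline y = 0; it meets the z-axis at z = 0 (among the integer gridlines).
(d) Solving for integer coefficients yields p as stated.

x^2 + 2*y^2 - 2*z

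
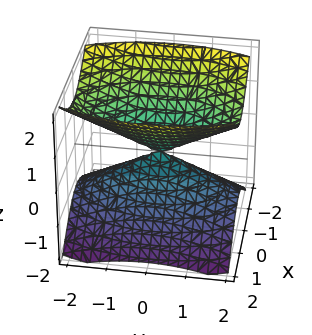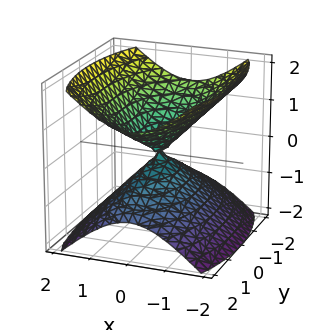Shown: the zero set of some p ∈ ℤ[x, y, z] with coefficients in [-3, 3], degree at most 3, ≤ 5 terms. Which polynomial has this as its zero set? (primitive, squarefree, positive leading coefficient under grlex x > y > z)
1. The picture has 2 separate pieces. Treating them together as one polynomial.
2. deg p = 2. A double cone through the origin; a quadric.
3. Symmetries: mirror symmetry y ↦ −y ⇒ only even powers of y; the x ↦ −x reflection is a symmetry, so x appears only in even powers; the z ↦ −z reflection is a symmetry, so z appears only in even powers.
4. From the visible intercepts: one x-axis crossing is at x = 0; it crosses the y-axis at the gridline y = 0; it meets the z-axis at z = 0 (among the integer gridlines).
5. Assembling these constraints gives the stated polynomial.

3*x^2 + y^2 - 3*z^2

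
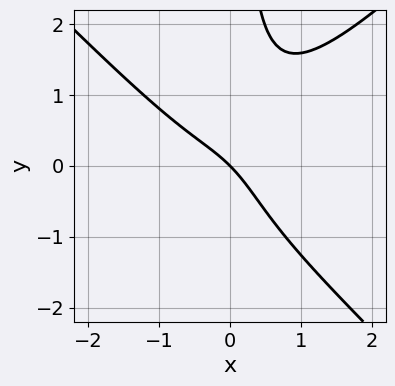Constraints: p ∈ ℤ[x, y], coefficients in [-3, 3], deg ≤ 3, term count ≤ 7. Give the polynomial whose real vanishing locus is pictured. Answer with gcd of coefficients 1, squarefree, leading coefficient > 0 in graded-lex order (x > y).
1. Degree: a generic line meets the curve in up to 3 points, so deg p = 3.
2. Observable constraints: one y-axis crossing is at y = 0; it meets the x-axis at x = 0 (among the integer gridlines).
3. Matching integer coefficients to the picture gives p.

3*x^3 - 3*x*y^2 - 2*x*y + 3*x + 3*y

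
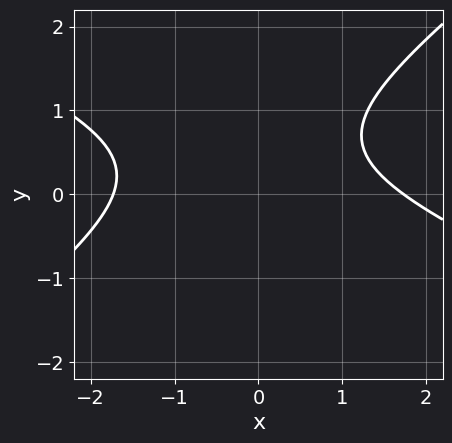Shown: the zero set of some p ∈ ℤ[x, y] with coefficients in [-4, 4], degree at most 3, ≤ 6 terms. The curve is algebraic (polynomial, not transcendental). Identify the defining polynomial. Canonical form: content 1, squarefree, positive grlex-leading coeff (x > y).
x^2 + x*y - 3*y^2 + 3*y - 3

(a) Degree: the shape is more complex than any degree-1 curve, so deg p = 2.
(b) Reading off the gridlines: it misses every integer gridline on the y-axis.
(c) The integer polynomial consistent with all of this is the stated p.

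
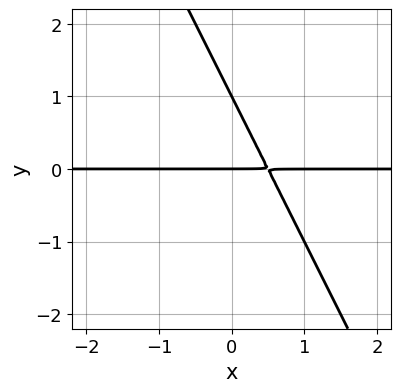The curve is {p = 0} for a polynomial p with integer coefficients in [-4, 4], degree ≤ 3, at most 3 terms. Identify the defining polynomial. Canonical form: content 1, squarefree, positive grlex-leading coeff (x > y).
(a) deg p = 2. No degree-1 curve has this shape.
(b) Reading off the gridlines: every point of the x-axis in the box is on the curve; the y-axis gridline crossings are at y ∈ {0, 1}.
(c) Solving for integer coefficients yields p as stated.

2*x*y + y^2 - y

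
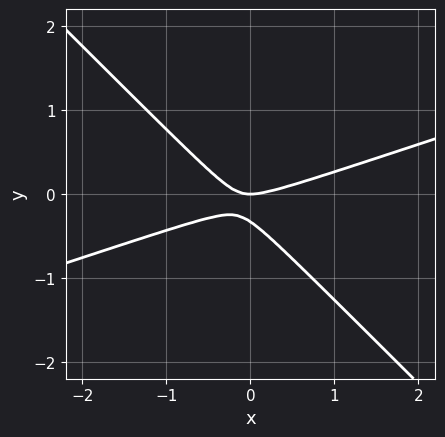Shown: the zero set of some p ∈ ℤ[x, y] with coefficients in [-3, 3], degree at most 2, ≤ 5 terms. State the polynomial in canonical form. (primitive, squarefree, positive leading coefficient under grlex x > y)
x^2 - 2*x*y - 3*y^2 - y

(a) deg p = 2.
(b) Reading off the gridlines: it crosses the x-axis at the gridline x = 0; it crosses the y-axis at the gridline y = 0.
(c) Putting this together gives p.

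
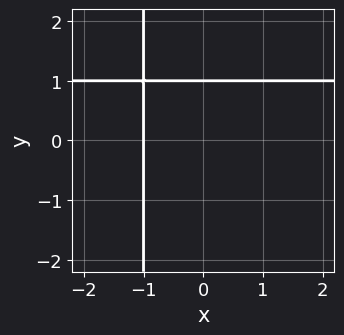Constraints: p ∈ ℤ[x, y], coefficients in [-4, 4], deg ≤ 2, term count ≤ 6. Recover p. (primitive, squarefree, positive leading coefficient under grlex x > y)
1. The degree is 2 — the shape is more complex than any degree-1 curve.
2. Reading off the gridlines: one y-axis crossing is at y = 1; it meets the x-axis at x = -1 (among the integer gridlines).
3. Solving for integer coefficients yields p as stated.

x*y - x + y - 1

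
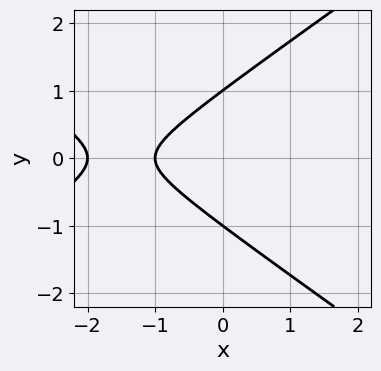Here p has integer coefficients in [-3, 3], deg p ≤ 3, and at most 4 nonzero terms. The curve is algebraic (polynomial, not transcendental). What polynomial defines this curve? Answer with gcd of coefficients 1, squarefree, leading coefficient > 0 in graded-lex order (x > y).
x^2 - 2*y^2 + 3*x + 2

Degree: a generic line meets the curve in up to 2 points, so deg p = 2.
Symmetries: mirror symmetry y ↦ −y ⇒ only even powers of y.
From the axis intercepts and sections: among the integer gridlines, it crosses the x-axis at x ∈ {-2, -1}; among the integer gridlines, it crosses the y-axis at y ∈ {-1, 1}.
Assembling these constraints gives the stated polynomial.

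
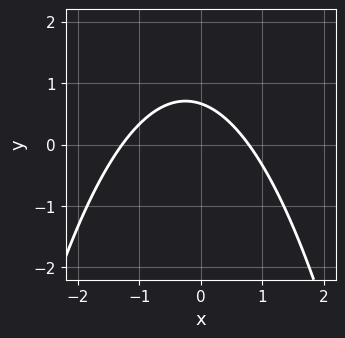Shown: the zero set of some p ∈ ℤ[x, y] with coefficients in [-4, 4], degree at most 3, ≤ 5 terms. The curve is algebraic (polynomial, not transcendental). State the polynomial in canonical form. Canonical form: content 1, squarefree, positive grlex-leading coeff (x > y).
deg p = 2. The shape is more complex than any degree-1 curve.
Matching integer coefficients to the picture gives p.

2*x^2 + x + 3*y - 2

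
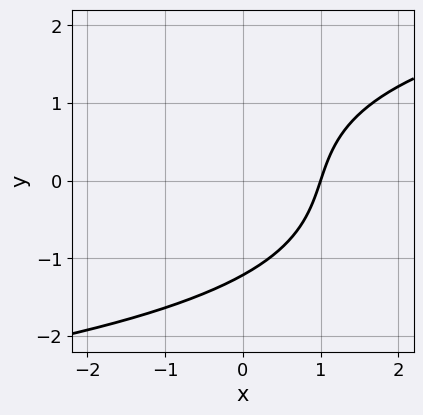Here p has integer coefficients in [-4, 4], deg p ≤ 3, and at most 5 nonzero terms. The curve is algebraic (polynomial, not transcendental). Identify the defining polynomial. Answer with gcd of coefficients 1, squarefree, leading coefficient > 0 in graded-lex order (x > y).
y^3 - 3*x + y + 3

deg p = 3. A generic line meets the curve in up to 3 points.
From the visible intercepts: it meets the x-axis at x = 1 (among the integer gridlines).
Solving for integer coefficients yields p as stated.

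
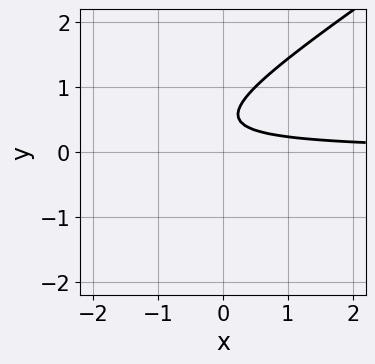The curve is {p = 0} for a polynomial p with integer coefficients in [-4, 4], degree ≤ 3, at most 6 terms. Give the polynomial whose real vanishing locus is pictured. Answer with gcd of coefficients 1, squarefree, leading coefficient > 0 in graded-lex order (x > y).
First, the degree is 2 — no degree-1 curve has this shape.
Then, from the axis intercepts and sections: the curve avoids every integer x-axis point in the box; the curve avoids every integer y-axis point in the box.
Finally, together with the visible shape, these determine p as stated.

2*x*y - 3*y^2 + 3*y - 1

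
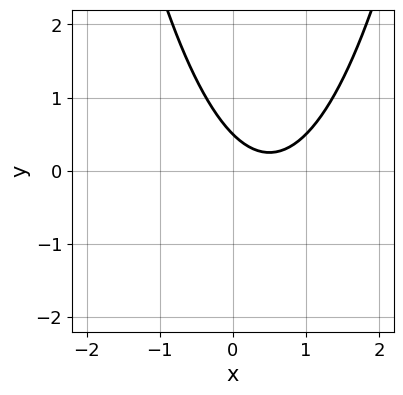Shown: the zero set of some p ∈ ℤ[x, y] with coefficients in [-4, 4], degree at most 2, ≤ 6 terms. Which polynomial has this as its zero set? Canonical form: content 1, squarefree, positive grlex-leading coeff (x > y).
2*x^2 - 2*x - 2*y + 1

1. Degree: no degree-1 curve has this shape, so deg p = 2.
2. Observable constraints: the curve avoids every integer x-axis point in the box.
3. The integer polynomial consistent with all of this is the stated p.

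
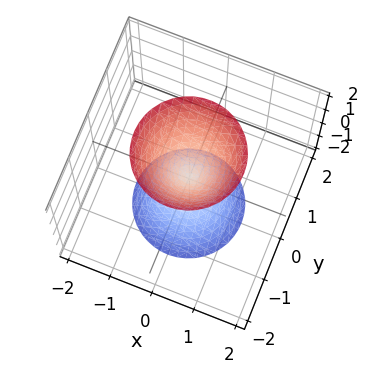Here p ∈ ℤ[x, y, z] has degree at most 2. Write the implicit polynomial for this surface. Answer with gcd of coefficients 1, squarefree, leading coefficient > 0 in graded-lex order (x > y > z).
1. I count 2 distinct pieces. They look like related sheets of one shape, so recover p as a whole.
2. The degree is 2 — a double cone through the origin; a quadric.
3. Symmetries: mirror symmetry z ↦ −z ⇒ only even powers of z; rotational symmetry about the z-axis ⇒ p depends on x, y only through x² + y².
4. Reading off the gridlines: it meets the y-axis at y = 0 (among the integer gridlines); a circular section at z = 2 has radius between 1 and 2; one x-axis crossing is at x = 0; one z-axis crossing is at z = 0.
5. The integer polynomial consistent with all of this is the stated p.

3*x^2 + 3*y^2 - z^2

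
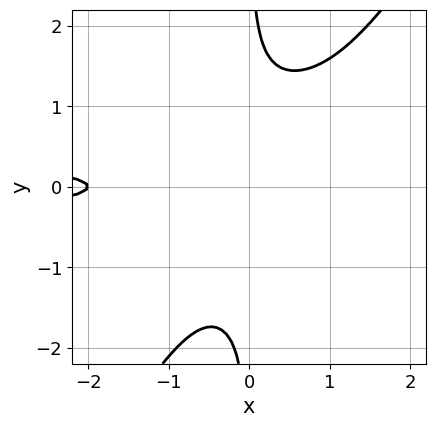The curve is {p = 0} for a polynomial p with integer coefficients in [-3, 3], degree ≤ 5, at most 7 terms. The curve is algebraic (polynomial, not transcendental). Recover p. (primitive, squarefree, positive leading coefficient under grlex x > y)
3*x^2*y^2 - 2*x*y^3 - x*y^2 + x + 2

1. deg p = 4.
2. Checking where it meets the axes: it misses every integer gridline on the y-axis; it crosses the x-axis at the gridline x = -2.
3. Assembling these constraints gives the stated polynomial.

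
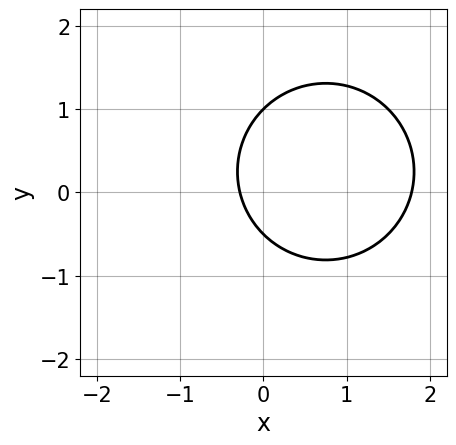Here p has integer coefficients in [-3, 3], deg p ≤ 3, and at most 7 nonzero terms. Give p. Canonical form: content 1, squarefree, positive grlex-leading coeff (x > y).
2*x^2 + 2*y^2 - 3*x - y - 1

Degree: no degree-1 curve has this shape, so deg p = 2.
Observable constraints: one y-axis crossing is at y = 1.
Solving for integer coefficients yields p as stated.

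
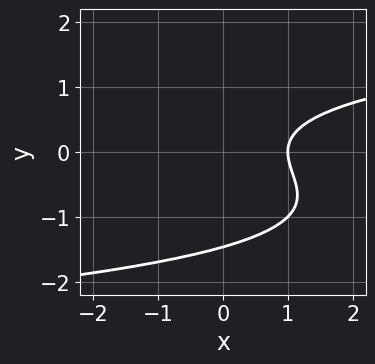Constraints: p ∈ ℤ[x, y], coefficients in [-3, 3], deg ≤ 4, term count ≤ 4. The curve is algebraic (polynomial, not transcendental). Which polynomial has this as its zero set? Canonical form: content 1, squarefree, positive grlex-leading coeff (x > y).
1. deg p = 3. No degree-2 curve has this shape.
2. From the visible intercepts: it crosses the x-axis at the gridline x = 1.
3. These observations pin down the coefficients.

y^3 + y^2 - x + 1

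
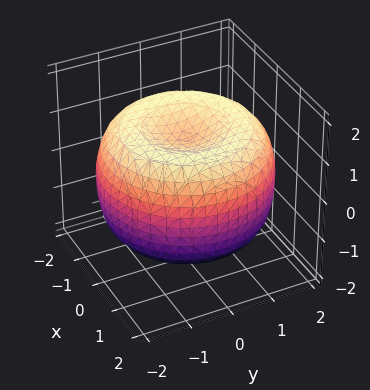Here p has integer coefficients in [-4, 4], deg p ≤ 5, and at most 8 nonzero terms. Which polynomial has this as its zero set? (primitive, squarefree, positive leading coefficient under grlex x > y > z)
First, deg p = 4.
Then, by symmetry, the surface is invariant under rotation about z: p = q(x² + y², z).
Then, observable constraints: a circular section at z = 0 has radius between 1 and 2; among the integer gridlines, it crosses the z-axis at z ∈ {-1, 1}.
Finally, matching integer coefficients to the picture gives p.

x^4 + 2*x^2*y^2 + y^4 - 3*x^2 - 3*y^2 + 3*z^2 - 3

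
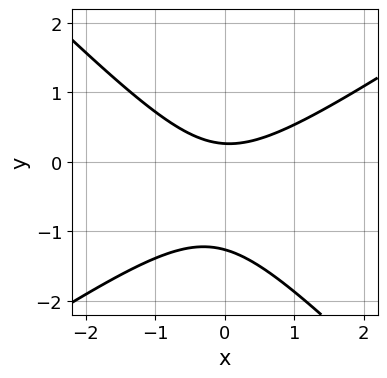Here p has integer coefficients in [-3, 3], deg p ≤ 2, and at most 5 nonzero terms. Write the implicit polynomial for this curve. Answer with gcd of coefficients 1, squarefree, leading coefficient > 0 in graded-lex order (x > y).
Degree: the shape is more complex than any degree-1 curve, so deg p = 2.
From the axis intercepts and sections: no x-intercept at any integer in the box.
These observations pin down the coefficients.

2*x^2 - x*y - 3*y^2 - 3*y + 1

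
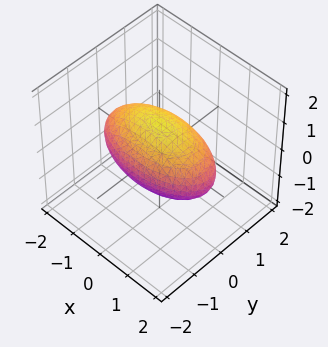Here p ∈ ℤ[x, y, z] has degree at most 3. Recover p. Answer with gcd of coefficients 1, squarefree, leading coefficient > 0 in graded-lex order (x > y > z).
1. deg p = 2. A closed, bounded, convex surface; a quadric.
2. Symmetries: the z ↦ −z reflection is a symmetry, so z appears only in even powers; it's symmetric under y → −y, forcing even powers of y; mirror symmetry x ↦ −x ⇒ only even powers of x.
3. From the visible intercepts: among the integer gridlines, it crosses the y-axis at y ∈ {-1, 1}; the z-axis gridline crossings are at z ∈ {-1, 1}.
4. Fitting integer coefficients to these (and the overall shape) gives p.

x^2 + 3*y^2 + 3*z^2 - 3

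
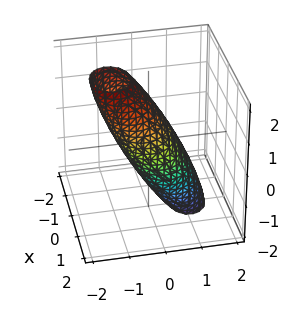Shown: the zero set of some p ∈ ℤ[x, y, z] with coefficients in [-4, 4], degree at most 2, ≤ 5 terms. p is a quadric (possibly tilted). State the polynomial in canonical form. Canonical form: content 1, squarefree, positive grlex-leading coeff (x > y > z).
2*x^2 + 3*y^2 + 3*y*z + z^2 - 2

deg p = 2. A generic line meets the surface in up to 2 points.
Against the integer gridlines: among the integer gridlines, it crosses the x-axis at x ∈ {-1, 1}.
These observations pin down the coefficients.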